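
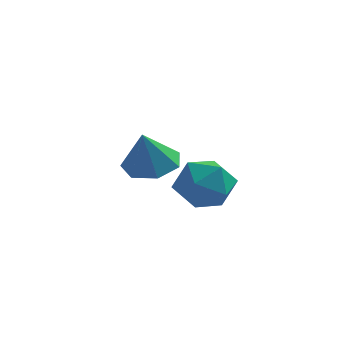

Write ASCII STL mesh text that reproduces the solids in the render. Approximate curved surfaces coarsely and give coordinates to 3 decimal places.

solid 
facet normal -0.506 0.535 0.676
outer loop
vertex 0.273 1.37 1.957
vertex 0.59 0.634 2.777
vertex 1.243 1.547 2.543
endloop
endfacet
facet normal -0.265 0.953 0.150
outer loop
vertex 0.273 1.37 1.957
vertex 1.243 1.547 2.543
vertex 1.218 1.719 1.41
endloop
endfacet
facet normal -0.531 0.708 -0.465
outer loop
vertex 0.273 1.37 1.957
vertex 1.218 1.719 1.41
vertex 0.55 0.912 0.944
endloop
endfacet
facet normal -0.937 0.140 -0.319
outer loop
vertex 0.273 1.37 1.957
vertex 0.55 0.912 0.944
vertex 0.162 0.242 1.789
endloop
endfacet
facet normal -0.922 0.033 0.386
outer loop
vertex 0.273 1.37 1.957
vertex 0.162 0.242 1.789
vertex 0.59 0.634 2.777
endloop
endfacet
facet normal 0.446 0.886 0.125
outer loop
vertex 1.218 1.719 1.41
vertex 1.243 1.547 2.543
vertex 2.118 1.198 1.891
endloop
endfacet
facet normal 0.055 0.211 0.976
outer loop
vertex 1.243 1.547 2.543
vertex 0.59 0.634 2.777
vertex 1.73 0.528 2.736
endloop
endfacet
facet normal -0.618 -0.601 0.506
outer loop
vertex 0.59 0.634 2.777
vertex 0.162 0.242 1.789
vertex 1.062 -0.279 2.27
endloop
endfacet
facet normal -0.644 -0.428 -0.635
outer loop
vertex 0.162 0.242 1.789
vertex 0.55 0.912 0.944
vertex 1.037 -0.107 1.137
endloop
endfacet
facet normal 0.014 0.491 -0.871
outer loop
vertex 0.55 0.912 0.944
vertex 1.218 1.719 1.41
vertex 1.69 0.806 0.903
endloop
endfacet
facet normal 0.937 -0.140 0.319
outer loop
vertex 2.007 0.07 1.723
vertex 2.118 1.198 1.891
vertex 1.73 0.528 2.736
endloop
endfacet
facet normal 0.531 -0.708 0.465
outer loop
vertex 2.007 0.07 1.723
vertex 1.73 0.528 2.736
vertex 1.062 -0.279 2.27
endloop
endfacet
facet normal 0.265 -0.953 -0.150
outer loop
vertex 2.007 0.07 1.723
vertex 1.062 -0.279 2.27
vertex 1.037 -0.107 1.137
endloop
endfacet
facet normal 0.506 -0.535 -0.676
outer loop
vertex 2.007 0.07 1.723
vertex 1.037 -0.107 1.137
vertex 1.69 0.806 0.903
endloop
endfacet
facet normal 0.922 -0.033 -0.386
outer loop
vertex 2.007 0.07 1.723
vertex 1.69 0.806 0.903
vertex 2.118 1.198 1.891
endloop
endfacet
facet normal 0.644 0.428 0.635
outer loop
vertex 1.73 0.528 2.736
vertex 2.118 1.198 1.891
vertex 1.243 1.547 2.543
endloop
endfacet
facet normal -0.014 -0.491 0.871
outer loop
vertex 1.062 -0.279 2.27
vertex 1.73 0.528 2.736
vertex 0.59 0.634 2.777
endloop
endfacet
facet normal -0.446 -0.886 -0.125
outer loop
vertex 1.037 -0.107 1.137
vertex 1.062 -0.279 2.27
vertex 0.162 0.242 1.789
endloop
endfacet
facet normal -0.055 -0.211 -0.976
outer loop
vertex 1.69 0.806 0.903
vertex 1.037 -0.107 1.137
vertex 0.55 0.912 0.944
endloop
endfacet
facet normal 0.618 0.601 -0.506
outer loop
vertex 2.118 1.198 1.891
vertex 1.69 0.806 0.903
vertex 1.218 1.719 1.41
endloop
endfacet
facet normal 0.087 0.362 -0.928
outer loop
vertex -0.818 4.915 1.326
vertex -1.657 4.296 1.006
vertex -1.674 5.312 1.401
endloop
endfacet
facet normal 0.318 0.538 0.781
outer loop
vertex -0.818 4.915 1.326
vertex -1.674 5.312 1.401
vertex -1.803 3.684 2.574
endloop
endfacet
facet normal 0.087 0.362 -0.928
outer loop
vertex -1.674 5.312 1.401
vertex -1.657 4.296 1.006
vertex -2.516 4.944 1.178
endloop
endfacet
facet normal -0.430 0.550 0.716
outer loop
vertex -1.674 5.312 1.401
vertex -2.516 4.944 1.178
vertex -1.803 3.684 2.574
endloop
endfacet
facet normal 0.087 0.362 -0.928
outer loop
vertex -2.516 4.944 1.178
vertex -1.657 4.296 1.006
vertex -2.711 4.088 0.826
endloop
endfacet
facet normal -0.886 0.011 0.463
outer loop
vertex -2.516 4.944 1.178
vertex -2.711 4.088 0.826
vertex -1.803 3.684 2.574
endloop
endfacet
facet normal 0.087 0.363 -0.928
outer loop
vertex -2.711 4.088 0.826
vertex -1.657 4.296 1.006
vertex -2.112 3.389 0.609
endloop
endfacet
facet normal -0.708 -0.673 0.212
outer loop
vertex -2.711 4.088 0.826
vertex -2.112 3.389 0.609
vertex -1.803 3.684 2.574
endloop
endfacet
facet normal 0.087 0.363 -0.928
outer loop
vertex -2.112 3.389 0.609
vertex -1.657 4.296 1.006
vertex -1.17 3.373 0.691
endloop
endfacet
facet normal -0.030 -0.988 0.153
outer loop
vertex -2.112 3.389 0.609
vertex -1.17 3.373 0.691
vertex -1.803 3.684 2.574
endloop
endfacet
facet normal 0.087 0.362 -0.928
outer loop
vertex -1.17 3.373 0.691
vertex -1.657 4.296 1.006
vertex -0.594 4.052 1.01
endloop
endfacet
facet normal 0.638 -0.696 0.329
outer loop
vertex -1.17 3.373 0.691
vertex -0.594 4.052 1.01
vertex -1.803 3.684 2.574
endloop
endfacet
facet normal 0.087 0.362 -0.928
outer loop
vertex -0.594 4.052 1.01
vertex -1.657 4.296 1.006
vertex -0.818 4.915 1.326
endloop
endfacet
facet normal 0.793 -0.017 0.609
outer loop
vertex -0.594 4.052 1.01
vertex -0.818 4.915 1.326
vertex -1.803 3.684 2.574
endloop
endfacet

endsolid


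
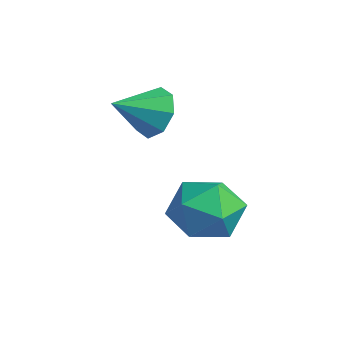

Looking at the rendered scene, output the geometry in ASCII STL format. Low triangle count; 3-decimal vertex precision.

solid 
facet normal -0.137 0.989 0.063
outer loop
vertex -0.94 3.787 -0.722
vertex -1.145 3.697 0.252
vertex -0.204 3.846 -0.049
endloop
endfacet
facet normal 0.340 0.829 -0.445
outer loop
vertex -0.94 3.787 -0.722
vertex -0.204 3.846 -0.049
vertex -0.066 3.335 -0.896
endloop
endfacet
facet normal 0.023 0.398 -0.917
outer loop
vertex -0.94 3.787 -0.722
vertex -0.066 3.335 -0.896
vertex -0.922 2.87 -1.119
endloop
endfacet
facet normal -0.649 0.291 -0.703
outer loop
vertex -0.94 3.787 -0.722
vertex -0.922 2.87 -1.119
vertex -1.589 3.094 -0.41
endloop
endfacet
facet normal -0.748 0.657 -0.097
outer loop
vertex -0.94 3.787 -0.722
vertex -1.589 3.094 -0.41
vertex -1.145 3.697 0.252
endloop
endfacet
facet normal 0.874 0.467 -0.139
outer loop
vertex -0.066 3.335 -0.896
vertex -0.204 3.846 -0.049
vertex 0.269 2.966 -0.03
endloop
endfacet
facet normal 0.103 0.725 0.681
outer loop
vertex -0.204 3.846 -0.049
vertex -1.145 3.697 0.252
vertex -0.398 3.19 0.679
endloop
endfacet
facet normal -0.886 0.188 0.423
outer loop
vertex -1.145 3.697 0.252
vertex -1.589 3.094 -0.41
vertex -1.254 2.725 0.456
endloop
endfacet
facet normal -0.727 -0.403 -0.556
outer loop
vertex -1.589 3.094 -0.41
vertex -0.922 2.87 -1.119
vertex -1.116 2.214 -0.391
endloop
endfacet
facet normal 0.361 -0.230 -0.904
outer loop
vertex -0.922 2.87 -1.119
vertex -0.066 3.335 -0.896
vertex -0.175 2.363 -0.692
endloop
endfacet
facet normal 0.649 -0.291 0.703
outer loop
vertex -0.38 2.273 0.282
vertex 0.269 2.966 -0.03
vertex -0.398 3.19 0.679
endloop
endfacet
facet normal -0.023 -0.398 0.917
outer loop
vertex -0.38 2.273 0.282
vertex -0.398 3.19 0.679
vertex -1.254 2.725 0.456
endloop
endfacet
facet normal -0.340 -0.829 0.445
outer loop
vertex -0.38 2.273 0.282
vertex -1.254 2.725 0.456
vertex -1.116 2.214 -0.391
endloop
endfacet
facet normal 0.137 -0.989 -0.063
outer loop
vertex -0.38 2.273 0.282
vertex -1.116 2.214 -0.391
vertex -0.175 2.363 -0.692
endloop
endfacet
facet normal 0.748 -0.657 0.097
outer loop
vertex -0.38 2.273 0.282
vertex -0.175 2.363 -0.692
vertex 0.269 2.966 -0.03
endloop
endfacet
facet normal 0.727 0.403 0.556
outer loop
vertex -0.398 3.19 0.679
vertex 0.269 2.966 -0.03
vertex -0.204 3.846 -0.049
endloop
endfacet
facet normal -0.361 0.230 0.904
outer loop
vertex -1.254 2.725 0.456
vertex -0.398 3.19 0.679
vertex -1.145 3.697 0.252
endloop
endfacet
facet normal -0.874 -0.467 0.139
outer loop
vertex -1.116 2.214 -0.391
vertex -1.254 2.725 0.456
vertex -1.589 3.094 -0.41
endloop
endfacet
facet normal -0.103 -0.725 -0.681
outer loop
vertex -0.175 2.363 -0.692
vertex -1.116 2.214 -0.391
vertex -0.922 2.87 -1.119
endloop
endfacet
facet normal 0.886 -0.188 -0.423
outer loop
vertex 0.269 2.966 -0.03
vertex -0.175 2.363 -0.692
vertex -0.066 3.335 -0.896
endloop
endfacet
facet normal -0.029 0.895 -0.446
outer loop
vertex -2.376 2.386 1.434
vertex -2.678 2.699 2.081
vertex -1.956 2.586 1.808
endloop
endfacet
facet normal 0.629 -0.703 -0.331
outer loop
vertex -2.376 2.386 1.434
vertex -1.956 2.586 1.808
vertex -2.642 1.581 2.639
endloop
endfacet
facet normal -0.029 0.894 -0.447
outer loop
vertex -1.956 2.586 1.808
vertex -2.678 2.699 2.081
vertex -1.959 2.853 2.342
endloop
endfacet
facet normal 0.880 -0.422 0.216
outer loop
vertex -1.956 2.586 1.808
vertex -1.959 2.853 2.342
vertex -2.642 1.581 2.639
endloop
endfacet
facet normal -0.030 0.894 -0.446
outer loop
vertex -1.959 2.853 2.342
vertex -2.678 2.699 2.081
vertex -2.383 3.029 2.723
endloop
endfacet
facet normal 0.624 -0.156 0.766
outer loop
vertex -1.959 2.853 2.342
vertex -2.383 3.029 2.723
vertex -2.642 1.581 2.639
endloop
endfacet
facet normal -0.029 0.894 -0.446
outer loop
vertex -2.383 3.029 2.723
vertex -2.678 2.699 2.081
vertex -2.98 3.012 2.728
endloop
endfacet
facet normal 0.010 -0.060 0.998
outer loop
vertex -2.383 3.029 2.723
vertex -2.98 3.012 2.728
vertex -2.642 1.581 2.639
endloop
endfacet
facet normal -0.029 0.895 -0.446
outer loop
vertex -2.98 3.012 2.728
vertex -2.678 2.699 2.081
vertex -3.4 2.812 2.354
endloop
endfacet
facet normal -0.601 -0.190 0.776
outer loop
vertex -2.98 3.012 2.728
vertex -3.4 2.812 2.354
vertex -2.642 1.581 2.639
endloop
endfacet
facet normal -0.029 0.894 -0.447
outer loop
vertex -3.4 2.812 2.354
vertex -2.678 2.699 2.081
vertex -3.397 2.545 1.82
endloop
endfacet
facet normal -0.851 -0.471 0.231
outer loop
vertex -3.4 2.812 2.354
vertex -3.397 2.545 1.82
vertex -2.642 1.581 2.639
endloop
endfacet
facet normal -0.030 0.894 -0.446
outer loop
vertex -3.397 2.545 1.82
vertex -2.678 2.699 2.081
vertex -2.973 2.369 1.439
endloop
endfacet
facet normal -0.594 -0.738 -0.321
outer loop
vertex -3.397 2.545 1.82
vertex -2.973 2.369 1.439
vertex -2.642 1.581 2.639
endloop
endfacet
facet normal -0.029 0.894 -0.446
outer loop
vertex -2.973 2.369 1.439
vertex -2.678 2.699 2.081
vertex -2.376 2.386 1.434
endloop
endfacet
facet normal 0.019 -0.833 -0.552
outer loop
vertex -2.973 2.369 1.439
vertex -2.376 2.386 1.434
vertex -2.642 1.581 2.639
endloop
endfacet

endsolid


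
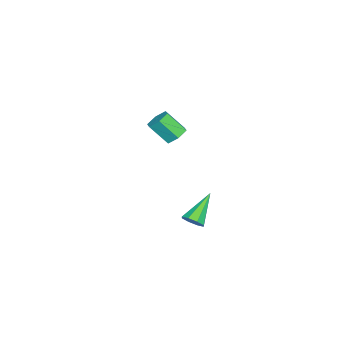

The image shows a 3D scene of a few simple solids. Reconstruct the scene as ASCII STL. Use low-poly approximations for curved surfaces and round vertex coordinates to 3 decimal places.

solid 
facet normal 0.740 -0.215 -0.638
outer loop
vertex 4.08 2.889 -3.119
vertex 3.71 2.556 -3.436
vertex 3.87 3.124 -3.442
endloop
endfacet
facet normal 0.251 0.853 0.458
outer loop
vertex 4.08 2.889 -3.119
vertex 3.87 3.124 -3.442
vertex 2.37 2.944 -2.284
endloop
endfacet
facet normal 0.740 -0.215 -0.637
outer loop
vertex 3.87 3.124 -3.442
vertex 3.71 2.556 -3.436
vertex 3.566 3.026 -3.762
endloop
endfacet
facet normal -0.200 0.974 -0.108
outer loop
vertex 3.87 3.124 -3.442
vertex 3.566 3.026 -3.762
vertex 2.37 2.944 -2.284
endloop
endfacet
facet normal 0.742 -0.214 -0.636
outer loop
vertex 3.566 3.026 -3.762
vertex 3.71 2.556 -3.436
vertex 3.348 2.653 -3.891
endloop
endfacet
facet normal -0.659 0.559 -0.503
outer loop
vertex 3.566 3.026 -3.762
vertex 3.348 2.653 -3.891
vertex 2.37 2.944 -2.284
endloop
endfacet
facet normal 0.741 -0.216 -0.636
outer loop
vertex 3.348 2.653 -3.891
vertex 3.71 2.556 -3.436
vertex 3.341 2.223 -3.753
endloop
endfacet
facet normal -0.857 -0.145 -0.495
outer loop
vertex 3.348 2.653 -3.891
vertex 3.341 2.223 -3.753
vertex 2.37 2.944 -2.284
endloop
endfacet
facet normal 0.740 -0.214 -0.637
outer loop
vertex 3.341 2.223 -3.753
vertex 3.71 2.556 -3.436
vertex 3.551 1.988 -3.43
endloop
endfacet
facet normal -0.678 -0.730 -0.090
outer loop
vertex 3.341 2.223 -3.753
vertex 3.551 1.988 -3.43
vertex 2.37 2.944 -2.284
endloop
endfacet
facet normal 0.741 -0.214 -0.636
outer loop
vertex 3.551 1.988 -3.43
vertex 3.71 2.556 -3.436
vertex 3.854 2.086 -3.11
endloop
endfacet
facet normal -0.227 -0.850 0.475
outer loop
vertex 3.551 1.988 -3.43
vertex 3.854 2.086 -3.11
vertex 2.37 2.944 -2.284
endloop
endfacet
facet normal 0.741 -0.215 -0.637
outer loop
vertex 3.854 2.086 -3.11
vertex 3.71 2.556 -3.436
vertex 4.073 2.459 -2.981
endloop
endfacet
facet normal 0.231 -0.437 0.869
outer loop
vertex 3.854 2.086 -3.11
vertex 4.073 2.459 -2.981
vertex 2.37 2.944 -2.284
endloop
endfacet
facet normal 0.740 -0.216 -0.637
outer loop
vertex 4.073 2.459 -2.981
vertex 3.71 2.556 -3.436
vertex 4.08 2.889 -3.119
endloop
endfacet
facet normal 0.430 0.270 0.862
outer loop
vertex 4.073 2.459 -2.981
vertex 4.08 2.889 -3.119
vertex 2.37 2.944 -2.284
endloop
endfacet
facet normal -0.061 0.671 -0.739
outer loop
vertex -2.573 -0.805 -2.657
vertex -3.184 -0.594 -2.415
vertex -2.602 -0.296 -2.192
endloop
endfacet
facet normal 0.997 0.072 -0.017
outer loop
vertex -2.573 -0.805 -2.657
vertex -2.602 -0.296 -2.192
vertex -2.486 -1.757 -1.608
endloop
endfacet
facet normal 0.997 0.072 -0.017
outer loop
vertex -2.486 -1.757 -1.608
vertex -2.602 -0.296 -2.192
vertex -2.515 -1.248 -1.143
endloop
endfacet
facet normal 0.062 -0.671 0.739
outer loop
vertex -2.486 -1.757 -1.608
vertex -2.515 -1.248 -1.143
vertex -3.096 -1.546 -1.365
endloop
endfacet
facet normal -0.060 0.671 -0.739
outer loop
vertex -2.602 -0.296 -2.192
vertex -3.184 -0.594 -2.415
vertex -3.213 -0.084 -1.95
endloop
endfacet
facet normal 0.462 0.675 0.575
outer loop
vertex -2.602 -0.296 -2.192
vertex -3.213 -0.084 -1.95
vertex -2.515 -1.248 -1.143
endloop
endfacet
facet normal 0.461 0.675 0.575
outer loop
vertex -2.515 -1.248 -1.143
vertex -3.213 -0.084 -1.95
vertex -3.126 -1.037 -0.901
endloop
endfacet
facet normal 0.061 -0.670 0.739
outer loop
vertex -2.515 -1.248 -1.143
vertex -3.126 -1.037 -0.901
vertex -3.096 -1.546 -1.365
endloop
endfacet
facet normal -0.063 0.670 -0.739
outer loop
vertex -3.213 -0.084 -1.95
vertex -3.184 -0.594 -2.415
vertex -3.794 -0.383 -2.172
endloop
endfacet
facet normal -0.536 0.602 0.592
outer loop
vertex -3.213 -0.084 -1.95
vertex -3.794 -0.383 -2.172
vertex -3.126 -1.037 -0.901
endloop
endfacet
facet normal -0.535 0.603 0.592
outer loop
vertex -3.126 -1.037 -0.901
vertex -3.794 -0.383 -2.172
vertex -3.707 -1.335 -1.123
endloop
endfacet
facet normal 0.061 -0.670 0.739
outer loop
vertex -3.126 -1.037 -0.901
vertex -3.707 -1.335 -1.123
vertex -3.096 -1.546 -1.365
endloop
endfacet
facet normal -0.062 0.671 -0.739
outer loop
vertex -3.794 -0.383 -2.172
vertex -3.184 -0.594 -2.415
vertex -3.765 -0.892 -2.637
endloop
endfacet
facet normal -0.997 -0.072 0.017
outer loop
vertex -3.794 -0.383 -2.172
vertex -3.765 -0.892 -2.637
vertex -3.707 -1.335 -1.123
endloop
endfacet
facet normal -0.997 -0.072 0.017
outer loop
vertex -3.707 -1.335 -1.123
vertex -3.765 -0.892 -2.637
vertex -3.678 -1.844 -1.588
endloop
endfacet
facet normal 0.061 -0.671 0.739
outer loop
vertex -3.707 -1.335 -1.123
vertex -3.678 -1.844 -1.588
vertex -3.096 -1.546 -1.365
endloop
endfacet
facet normal -0.061 0.670 -0.739
outer loop
vertex -3.765 -0.892 -2.637
vertex -3.184 -0.594 -2.415
vertex -3.154 -1.103 -2.879
endloop
endfacet
facet normal -0.461 -0.676 -0.575
outer loop
vertex -3.765 -0.892 -2.637
vertex -3.154 -1.103 -2.879
vertex -3.678 -1.844 -1.588
endloop
endfacet
facet normal -0.462 -0.675 -0.575
outer loop
vertex -3.678 -1.844 -1.588
vertex -3.154 -1.103 -2.879
vertex -3.067 -2.056 -1.83
endloop
endfacet
facet normal 0.060 -0.671 0.739
outer loop
vertex -3.678 -1.844 -1.588
vertex -3.067 -2.056 -1.83
vertex -3.096 -1.546 -1.365
endloop
endfacet
facet normal -0.061 0.670 -0.739
outer loop
vertex -3.154 -1.103 -2.879
vertex -3.184 -0.594 -2.415
vertex -2.573 -0.805 -2.657
endloop
endfacet
facet normal 0.535 -0.603 -0.592
outer loop
vertex -3.154 -1.103 -2.879
vertex -2.573 -0.805 -2.657
vertex -3.067 -2.056 -1.83
endloop
endfacet
facet normal 0.536 -0.603 -0.591
outer loop
vertex -3.067 -2.056 -1.83
vertex -2.573 -0.805 -2.657
vertex -2.486 -1.757 -1.608
endloop
endfacet
facet normal 0.063 -0.670 0.739
outer loop
vertex -3.067 -2.056 -1.83
vertex -2.486 -1.757 -1.608
vertex -3.096 -1.546 -1.365
endloop
endfacet

endsolid


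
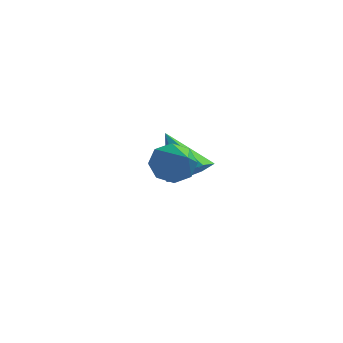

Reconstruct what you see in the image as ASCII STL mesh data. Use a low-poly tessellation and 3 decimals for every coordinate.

solid 
facet normal -0.407 0.755 -0.515
outer loop
vertex 2.972 -0.416 0.335
vertex 2.45 -0.38 0.8
vertex 3.08 -0.082 0.739
endloop
endfacet
facet normal 0.978 -0.083 -0.193
outer loop
vertex 2.972 -0.416 0.335
vertex 3.08 -0.082 0.739
vertex 3.13 -1.64 1.66
endloop
endfacet
facet normal -0.407 0.754 -0.516
outer loop
vertex 3.08 -0.082 0.739
vertex 2.45 -0.38 0.8
vertex 2.819 0.078 1.179
endloop
endfacet
facet normal 0.868 0.273 0.415
outer loop
vertex 3.08 -0.082 0.739
vertex 2.819 0.078 1.179
vertex 3.13 -1.64 1.66
endloop
endfacet
facet normal -0.408 0.754 -0.515
outer loop
vertex 2.819 0.078 1.179
vertex 2.45 -0.38 0.8
vertex 2.342 -0.031 1.397
endloop
endfacet
facet normal 0.336 0.310 0.890
outer loop
vertex 2.819 0.078 1.179
vertex 2.342 -0.031 1.397
vertex 3.13 -1.64 1.66
endloop
endfacet
facet normal -0.407 0.755 -0.515
outer loop
vertex 2.342 -0.031 1.397
vertex 2.45 -0.38 0.8
vertex 1.928 -0.344 1.265
endloop
endfacet
facet normal -0.307 0.005 0.952
outer loop
vertex 2.342 -0.031 1.397
vertex 1.928 -0.344 1.265
vertex 3.13 -1.64 1.66
endloop
endfacet
facet normal -0.408 0.754 -0.516
outer loop
vertex 1.928 -0.344 1.265
vertex 2.45 -0.38 0.8
vertex 1.82 -0.679 0.861
endloop
endfacet
facet normal -0.684 -0.462 0.565
outer loop
vertex 1.928 -0.344 1.265
vertex 1.82 -0.679 0.861
vertex 3.13 -1.64 1.66
endloop
endfacet
facet normal -0.408 0.754 -0.516
outer loop
vertex 1.82 -0.679 0.861
vertex 2.45 -0.38 0.8
vertex 2.081 -0.839 0.421
endloop
endfacet
facet normal -0.574 -0.818 -0.043
outer loop
vertex 1.82 -0.679 0.861
vertex 2.081 -0.839 0.421
vertex 3.13 -1.64 1.66
endloop
endfacet
facet normal -0.408 0.754 -0.516
outer loop
vertex 2.081 -0.839 0.421
vertex 2.45 -0.38 0.8
vertex 2.558 -0.73 0.203
endloop
endfacet
facet normal -0.041 -0.855 -0.518
outer loop
vertex 2.081 -0.839 0.421
vertex 2.558 -0.73 0.203
vertex 3.13 -1.64 1.66
endloop
endfacet
facet normal -0.407 0.754 -0.516
outer loop
vertex 2.558 -0.73 0.203
vertex 2.45 -0.38 0.8
vertex 2.972 -0.416 0.335
endloop
endfacet
facet normal 0.602 -0.550 -0.580
outer loop
vertex 2.558 -0.73 0.203
vertex 2.972 -0.416 0.335
vertex 3.13 -1.64 1.66
endloop
endfacet
facet normal 0.540 -0.414 -0.732
outer loop
vertex 3.026 2.718 -0.627
vertex 2.384 2.372 -0.905
vertex 2.585 3.081 -1.158
endloop
endfacet
facet normal 0.376 0.880 0.289
outer loop
vertex 3.026 2.718 -0.627
vertex 2.585 3.081 -1.158
vertex 1.476 3.068 0.325
endloop
endfacet
facet normal 0.541 -0.415 -0.732
outer loop
vertex 2.585 3.081 -1.158
vertex 2.384 2.372 -0.905
vertex 1.944 2.735 -1.436
endloop
endfacet
facet normal -0.366 0.892 -0.266
outer loop
vertex 2.585 3.081 -1.158
vertex 1.944 2.735 -1.436
vertex 1.476 3.068 0.325
endloop
endfacet
facet normal 0.541 -0.415 -0.732
outer loop
vertex 1.944 2.735 -1.436
vertex 2.384 2.372 -0.905
vertex 1.743 2.025 -1.182
endloop
endfacet
facet normal -0.945 0.166 -0.283
outer loop
vertex 1.944 2.735 -1.436
vertex 1.743 2.025 -1.182
vertex 1.476 3.068 0.325
endloop
endfacet
facet normal 0.541 -0.415 -0.732
outer loop
vertex 1.743 2.025 -1.182
vertex 2.384 2.372 -0.905
vertex 2.183 1.662 -0.651
endloop
endfacet
facet normal -0.780 -0.570 0.257
outer loop
vertex 1.743 2.025 -1.182
vertex 2.183 1.662 -0.651
vertex 1.476 3.068 0.325
endloop
endfacet
facet normal 0.541 -0.415 -0.732
outer loop
vertex 2.183 1.662 -0.651
vertex 2.384 2.372 -0.905
vertex 2.825 2.008 -0.373
endloop
endfacet
facet normal -0.038 -0.583 0.812
outer loop
vertex 2.183 1.662 -0.651
vertex 2.825 2.008 -0.373
vertex 1.476 3.068 0.325
endloop
endfacet
facet normal 0.541 -0.415 -0.732
outer loop
vertex 2.825 2.008 -0.373
vertex 2.384 2.372 -0.905
vertex 3.026 2.718 -0.627
endloop
endfacet
facet normal 0.541 0.143 0.829
outer loop
vertex 2.825 2.008 -0.373
vertex 3.026 2.718 -0.627
vertex 1.476 3.068 0.325
endloop
endfacet

endsolid


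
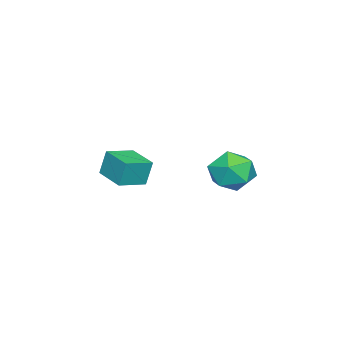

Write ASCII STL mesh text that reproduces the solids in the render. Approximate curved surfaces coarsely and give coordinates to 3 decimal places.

solid 
facet normal -0.529 -0.842 0.100
outer loop
vertex 2.184 -3.774 -1.46
vertex 0.977 -3.052 -1.767
vertex 2.357 -4.036 -2.753
endloop
endfacet
facet normal 0.839 -0.501 0.214
outer loop
vertex 3.203 -2.688 -2.913
vertex 2.184 -3.774 -1.46
vertex 2.357 -4.036 -2.753
endloop
endfacet
facet normal -0.529 -0.843 0.100
outer loop
vertex 2.357 -4.036 -2.753
vertex 0.977 -3.052 -1.767
vertex 1.149 -3.314 -3.06
endloop
endfacet
facet normal 0.129 -0.197 -0.972
outer loop
vertex 1.149 -3.314 -3.06
vertex 3.203 -2.688 -2.913
vertex 2.357 -4.036 -2.753
endloop
endfacet
facet normal -0.130 0.197 0.972
outer loop
vertex 2.184 -3.774 -1.46
vertex 1.823 -1.704 -1.927
vertex 0.977 -3.052 -1.767
endloop
endfacet
facet normal 0.838 -0.502 0.213
outer loop
vertex 3.031 -2.426 -1.62
vertex 2.184 -3.774 -1.46
vertex 3.203 -2.688 -2.913
endloop
endfacet
facet normal -0.129 0.197 0.972
outer loop
vertex 3.031 -2.426 -1.62
vertex 1.823 -1.704 -1.927
vertex 2.184 -3.774 -1.46
endloop
endfacet
facet normal -0.839 0.501 -0.213
outer loop
vertex 0.977 -3.052 -1.767
vertex 1.823 -1.704 -1.927
vertex 1.149 -3.314 -3.06
endloop
endfacet
facet normal 0.130 -0.197 -0.972
outer loop
vertex 1.996 -1.966 -3.22
vertex 3.203 -2.688 -2.913
vertex 1.149 -3.314 -3.06
endloop
endfacet
facet normal -0.838 0.501 -0.214
outer loop
vertex 1.149 -3.314 -3.06
vertex 1.823 -1.704 -1.927
vertex 1.996 -1.966 -3.22
endloop
endfacet
facet normal 0.529 0.842 -0.100
outer loop
vertex 1.996 -1.966 -3.22
vertex 3.031 -2.426 -1.62
vertex 3.203 -2.688 -2.913
endloop
endfacet
facet normal 0.529 0.843 -0.100
outer loop
vertex 1.823 -1.704 -1.927
vertex 3.031 -2.426 -1.62
vertex 1.996 -1.966 -3.22
endloop
endfacet
facet normal -0.633 -0.378 0.675
outer loop
vertex 1.421 2.42 -0.964
vertex 1.819 1.337 -1.197
vertex 2.33 1.983 -0.356
endloop
endfacet
facet normal -0.436 0.283 0.855
outer loop
vertex 1.421 2.42 -0.964
vertex 2.33 1.983 -0.356
vertex 2.348 3.104 -0.718
endloop
endfacet
facet normal -0.616 0.720 0.320
outer loop
vertex 1.421 2.42 -0.964
vertex 2.348 3.104 -0.718
vertex 1.848 3.15 -1.784
endloop
endfacet
facet normal -0.925 0.328 -0.189
outer loop
vertex 1.421 2.42 -0.964
vertex 1.848 3.15 -1.784
vertex 1.521 2.058 -2.08
endloop
endfacet
facet normal -0.936 -0.350 0.030
outer loop
vertex 1.421 2.42 -0.964
vertex 1.521 2.058 -2.08
vertex 1.819 1.337 -1.197
endloop
endfacet
facet normal 0.276 0.291 0.916
outer loop
vertex 2.348 3.104 -0.718
vertex 2.33 1.983 -0.356
vertex 3.319 2.442 -0.8
endloop
endfacet
facet normal -0.045 -0.779 0.626
outer loop
vertex 2.33 1.983 -0.356
vertex 1.819 1.337 -1.197
vertex 2.992 1.35 -1.096
endloop
endfacet
facet normal -0.536 -0.734 -0.418
outer loop
vertex 1.819 1.337 -1.197
vertex 1.521 2.058 -2.08
vertex 2.492 1.396 -2.162
endloop
endfacet
facet normal -0.517 0.365 -0.774
outer loop
vertex 1.521 2.058 -2.08
vertex 1.848 3.15 -1.784
vertex 2.51 2.517 -2.524
endloop
endfacet
facet normal -0.015 0.999 0.050
outer loop
vertex 1.848 3.15 -1.784
vertex 2.348 3.104 -0.718
vertex 3.021 3.163 -1.683
endloop
endfacet
facet normal 0.925 -0.328 0.189
outer loop
vertex 3.419 2.08 -1.916
vertex 3.319 2.442 -0.8
vertex 2.992 1.35 -1.096
endloop
endfacet
facet normal 0.616 -0.720 -0.320
outer loop
vertex 3.419 2.08 -1.916
vertex 2.992 1.35 -1.096
vertex 2.492 1.396 -2.162
endloop
endfacet
facet normal 0.436 -0.283 -0.855
outer loop
vertex 3.419 2.08 -1.916
vertex 2.492 1.396 -2.162
vertex 2.51 2.517 -2.524
endloop
endfacet
facet normal 0.633 0.378 -0.675
outer loop
vertex 3.419 2.08 -1.916
vertex 2.51 2.517 -2.524
vertex 3.021 3.163 -1.683
endloop
endfacet
facet normal 0.936 0.350 -0.030
outer loop
vertex 3.419 2.08 -1.916
vertex 3.021 3.163 -1.683
vertex 3.319 2.442 -0.8
endloop
endfacet
facet normal 0.517 -0.365 0.774
outer loop
vertex 2.992 1.35 -1.096
vertex 3.319 2.442 -0.8
vertex 2.33 1.983 -0.356
endloop
endfacet
facet normal 0.015 -0.999 -0.050
outer loop
vertex 2.492 1.396 -2.162
vertex 2.992 1.35 -1.096
vertex 1.819 1.337 -1.197
endloop
endfacet
facet normal -0.276 -0.291 -0.916
outer loop
vertex 2.51 2.517 -2.524
vertex 2.492 1.396 -2.162
vertex 1.521 2.058 -2.08
endloop
endfacet
facet normal 0.045 0.779 -0.626
outer loop
vertex 3.021 3.163 -1.683
vertex 2.51 2.517 -2.524
vertex 1.848 3.15 -1.784
endloop
endfacet
facet normal 0.536 0.734 0.418
outer loop
vertex 3.319 2.442 -0.8
vertex 3.021 3.163 -1.683
vertex 2.348 3.104 -0.718
endloop
endfacet

endsolid


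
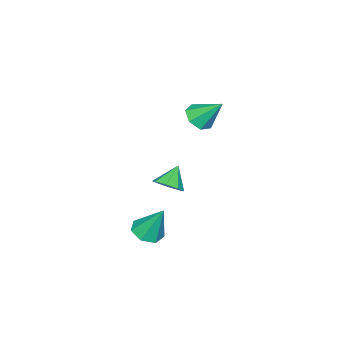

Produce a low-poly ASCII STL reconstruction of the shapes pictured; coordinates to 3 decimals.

solid 
facet normal 0.036 -0.449 -0.893
outer loop
vertex 4.58 -0.521 -3.994
vertex 3.659 -0.742 -3.92
vertex 4.052 0.036 -4.295
endloop
endfacet
facet normal 0.699 0.710 0.086
outer loop
vertex 4.58 -0.521 -3.994
vertex 4.052 0.036 -4.295
vertex 3.581 0.222 -2.0
endloop
endfacet
facet normal 0.036 -0.449 -0.893
outer loop
vertex 4.052 0.036 -4.295
vertex 3.659 -0.742 -3.92
vertex 3.229 0.007 -4.314
endloop
endfacet
facet normal -0.033 0.996 -0.087
outer loop
vertex 4.052 0.036 -4.295
vertex 3.229 0.007 -4.314
vertex 3.581 0.222 -2.0
endloop
endfacet
facet normal 0.036 -0.449 -0.893
outer loop
vertex 3.229 0.007 -4.314
vertex 3.659 -0.742 -3.92
vertex 2.729 -0.586 -4.036
endloop
endfacet
facet normal -0.751 0.658 0.053
outer loop
vertex 3.229 0.007 -4.314
vertex 2.729 -0.586 -4.036
vertex 3.581 0.222 -2.0
endloop
endfacet
facet normal 0.036 -0.449 -0.893
outer loop
vertex 2.729 -0.586 -4.036
vertex 3.659 -0.742 -3.92
vertex 2.929 -1.298 -3.67
endloop
endfacet
facet normal -0.914 -0.050 0.402
outer loop
vertex 2.729 -0.586 -4.036
vertex 2.929 -1.298 -3.67
vertex 3.581 0.222 -2.0
endloop
endfacet
facet normal 0.036 -0.448 -0.893
outer loop
vertex 2.929 -1.298 -3.67
vertex 3.659 -0.742 -3.92
vertex 3.679 -1.591 -3.493
endloop
endfacet
facet normal -0.397 -0.596 0.698
outer loop
vertex 2.929 -1.298 -3.67
vertex 3.679 -1.591 -3.493
vertex 3.581 0.222 -2.0
endloop
endfacet
facet normal 0.036 -0.448 -0.893
outer loop
vertex 3.679 -1.591 -3.493
vertex 3.659 -0.742 -3.92
vertex 4.414 -1.245 -3.637
endloop
endfacet
facet normal 0.407 -0.567 0.716
outer loop
vertex 3.679 -1.591 -3.493
vertex 4.414 -1.245 -3.637
vertex 3.581 0.222 -2.0
endloop
endfacet
facet normal 0.036 -0.449 -0.893
outer loop
vertex 4.414 -1.245 -3.637
vertex 3.659 -0.742 -3.92
vertex 4.58 -0.521 -3.994
endloop
endfacet
facet normal 0.896 0.013 0.444
outer loop
vertex 4.414 -1.245 -3.637
vertex 4.58 -0.521 -3.994
vertex 3.581 0.222 -2.0
endloop
endfacet
facet normal 0.680 0.011 -0.733
outer loop
vertex 1.676 -0.933 -1.594
vertex 1.056 -1.232 -2.174
vertex 1.335 -0.42 -1.903
endloop
endfacet
facet normal 0.125 0.572 0.811
outer loop
vertex 1.676 -0.933 -1.594
vertex 1.335 -0.42 -1.903
vertex 0.084 -1.248 -1.126
endloop
endfacet
facet normal 0.680 0.011 -0.733
outer loop
vertex 1.335 -0.42 -1.903
vertex 1.056 -1.232 -2.174
vertex 0.831 -0.383 -2.37
endloop
endfacet
facet normal -0.314 0.857 0.407
outer loop
vertex 1.335 -0.42 -1.903
vertex 0.831 -0.383 -2.37
vertex 0.084 -1.248 -1.126
endloop
endfacet
facet normal 0.680 0.011 -0.733
outer loop
vertex 0.831 -0.383 -2.37
vertex 1.056 -1.232 -2.174
vertex 0.458 -0.843 -2.723
endloop
endfacet
facet normal -0.770 0.638 -0.018
outer loop
vertex 0.831 -0.383 -2.37
vertex 0.458 -0.843 -2.723
vertex 0.084 -1.248 -1.126
endloop
endfacet
facet normal 0.680 0.011 -0.733
outer loop
vertex 0.458 -0.843 -2.723
vertex 1.056 -1.232 -2.174
vertex 0.436 -1.531 -2.754
endloop
endfacet
facet normal -0.975 0.041 -0.218
outer loop
vertex 0.458 -0.843 -2.723
vertex 0.436 -1.531 -2.754
vertex 0.084 -1.248 -1.126
endloop
endfacet
facet normal 0.680 0.011 -0.733
outer loop
vertex 0.436 -1.531 -2.754
vertex 1.056 -1.232 -2.174
vertex 0.777 -2.043 -2.445
endloop
endfacet
facet normal -0.809 -0.583 -0.074
outer loop
vertex 0.436 -1.531 -2.754
vertex 0.777 -2.043 -2.445
vertex 0.084 -1.248 -1.126
endloop
endfacet
facet normal 0.679 0.011 -0.734
outer loop
vertex 0.777 -2.043 -2.445
vertex 1.056 -1.232 -2.174
vertex 1.282 -2.081 -1.978
endloop
endfacet
facet normal -0.370 -0.869 0.329
outer loop
vertex 0.777 -2.043 -2.445
vertex 1.282 -2.081 -1.978
vertex 0.084 -1.248 -1.126
endloop
endfacet
facet normal 0.680 0.012 -0.733
outer loop
vertex 1.282 -2.081 -1.978
vertex 1.056 -1.232 -2.174
vertex 1.654 -1.621 -1.625
endloop
endfacet
facet normal 0.086 -0.649 0.756
outer loop
vertex 1.282 -2.081 -1.978
vertex 1.654 -1.621 -1.625
vertex 0.084 -1.248 -1.126
endloop
endfacet
facet normal 0.680 0.011 -0.733
outer loop
vertex 1.654 -1.621 -1.625
vertex 1.056 -1.232 -2.174
vertex 1.676 -0.933 -1.594
endloop
endfacet
facet normal 0.291 -0.052 0.955
outer loop
vertex 1.654 -1.621 -1.625
vertex 1.676 -0.933 -1.594
vertex 0.084 -1.248 -1.126
endloop
endfacet
facet normal 0.104 -0.687 -0.719
outer loop
vertex -2.769 -2.722 1.123
vertex -3.278 -2.163 0.515
vertex -2.32 -2.176 0.666
endloop
endfacet
facet normal 0.724 -0.019 0.689
outer loop
vertex -2.769 -2.722 1.123
vertex -2.32 -2.176 0.666
vertex -3.482 -0.817 1.925
endloop
endfacet
facet normal 0.104 -0.687 -0.719
outer loop
vertex -2.32 -2.176 0.666
vertex -3.278 -2.163 0.515
vertex -2.592 -1.62 0.096
endloop
endfacet
facet normal 0.817 0.556 0.153
outer loop
vertex -2.32 -2.176 0.666
vertex -2.592 -1.62 0.096
vertex -3.482 -0.817 1.925
endloop
endfacet
facet normal 0.104 -0.687 -0.719
outer loop
vertex -2.592 -1.62 0.096
vertex -3.278 -2.163 0.515
vertex -3.381 -1.473 -0.159
endloop
endfacet
facet normal 0.262 0.924 -0.278
outer loop
vertex -2.592 -1.62 0.096
vertex -3.381 -1.473 -0.159
vertex -3.482 -0.817 1.925
endloop
endfacet
facet normal 0.104 -0.687 -0.719
outer loop
vertex -3.381 -1.473 -0.159
vertex -3.278 -2.163 0.515
vertex -4.092 -1.846 0.094
endloop
endfacet
facet normal -0.522 0.806 -0.279
outer loop
vertex -3.381 -1.473 -0.159
vertex -4.092 -1.846 0.094
vertex -3.482 -0.817 1.925
endloop
endfacet
facet normal 0.105 -0.687 -0.719
outer loop
vertex -4.092 -1.846 0.094
vertex -3.278 -2.163 0.515
vertex -4.19 -2.458 0.664
endloop
endfacet
facet normal -0.945 0.292 0.151
outer loop
vertex -4.092 -1.846 0.094
vertex -4.19 -2.458 0.664
vertex -3.482 -0.817 1.925
endloop
endfacet
facet normal 0.105 -0.687 -0.719
outer loop
vertex -4.19 -2.458 0.664
vertex -3.278 -2.163 0.515
vertex -3.601 -2.847 1.122
endloop
endfacet
facet normal -0.688 -0.232 0.688
outer loop
vertex -4.19 -2.458 0.664
vertex -3.601 -2.847 1.122
vertex -3.482 -0.817 1.925
endloop
endfacet
facet normal 0.104 -0.687 -0.719
outer loop
vertex -3.601 -2.847 1.122
vertex -3.278 -2.163 0.515
vertex -2.769 -2.722 1.123
endloop
endfacet
facet normal 0.054 -0.370 0.927
outer loop
vertex -3.601 -2.847 1.122
vertex -2.769 -2.722 1.123
vertex -3.482 -0.817 1.925
endloop
endfacet

endsolid


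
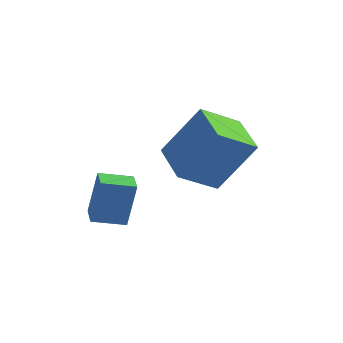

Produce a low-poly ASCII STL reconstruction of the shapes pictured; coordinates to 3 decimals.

solid 
facet normal -0.729 0.671 0.135
outer loop
vertex 1.067 2.073 0.213
vertex 1.894 3.152 -0.686
vertex 0.07 1.349 -1.574
endloop
endfacet
facet normal -0.508 -0.662 0.551
outer loop
vertex 1.266 0.248 -1.794
vertex 1.067 2.073 0.213
vertex 0.07 1.349 -1.574
endloop
endfacet
facet normal -0.729 0.671 0.134
outer loop
vertex 0.07 1.349 -1.574
vertex 1.894 3.152 -0.686
vertex 0.898 2.428 -2.472
endloop
endfacet
facet normal -0.459 -0.334 -0.824
outer loop
vertex 0.898 2.428 -2.472
vertex 1.266 0.248 -1.794
vertex 0.07 1.349 -1.574
endloop
endfacet
facet normal 0.459 0.334 0.823
outer loop
vertex 1.067 2.073 0.213
vertex 3.09 2.051 -0.906
vertex 1.894 3.152 -0.686
endloop
endfacet
facet normal -0.508 -0.662 0.551
outer loop
vertex 2.262 0.972 -0.008
vertex 1.067 2.073 0.213
vertex 1.266 0.248 -1.794
endloop
endfacet
facet normal 0.459 0.333 0.824
outer loop
vertex 2.262 0.972 -0.008
vertex 3.09 2.051 -0.906
vertex 1.067 2.073 0.213
endloop
endfacet
facet normal 0.508 0.662 -0.551
outer loop
vertex 1.894 3.152 -0.686
vertex 3.09 2.051 -0.906
vertex 0.898 2.428 -2.472
endloop
endfacet
facet normal -0.460 -0.334 -0.823
outer loop
vertex 2.093 1.327 -2.693
vertex 1.266 0.248 -1.794
vertex 0.898 2.428 -2.472
endloop
endfacet
facet normal 0.508 0.662 -0.551
outer loop
vertex 0.898 2.428 -2.472
vertex 3.09 2.051 -0.906
vertex 2.093 1.327 -2.693
endloop
endfacet
facet normal 0.729 -0.671 -0.135
outer loop
vertex 2.093 1.327 -2.693
vertex 2.262 0.972 -0.008
vertex 1.266 0.248 -1.794
endloop
endfacet
facet normal 0.729 -0.671 -0.135
outer loop
vertex 3.09 2.051 -0.906
vertex 2.262 0.972 -0.008
vertex 2.093 1.327 -2.693
endloop
endfacet
facet normal -0.797 -0.565 0.215
outer loop
vertex -0.337 -1.616 -1.516
vertex -0.868 -0.911 -1.632
vertex -0.492 -1.987 -3.065
endloop
endfacet
facet normal 0.597 -0.792 0.130
outer loop
vertex 0.408 -1.349 -3.308
vertex -0.337 -1.616 -1.516
vertex -0.492 -1.987 -3.065
endloop
endfacet
facet normal -0.796 -0.565 0.215
outer loop
vertex -0.492 -1.987 -3.065
vertex -0.868 -0.911 -1.632
vertex -1.023 -1.283 -3.181
endloop
endfacet
facet normal -0.097 -0.232 -0.968
outer loop
vertex -1.023 -1.283 -3.181
vertex 0.408 -1.349 -3.308
vertex -0.492 -1.987 -3.065
endloop
endfacet
facet normal 0.097 0.232 0.968
outer loop
vertex -0.337 -1.616 -1.516
vertex 0.032 -0.273 -1.875
vertex -0.868 -0.911 -1.632
endloop
endfacet
facet normal 0.597 -0.791 0.130
outer loop
vertex 0.563 -0.977 -1.759
vertex -0.337 -1.616 -1.516
vertex 0.408 -1.349 -3.308
endloop
endfacet
facet normal 0.096 0.232 0.968
outer loop
vertex 0.563 -0.977 -1.759
vertex 0.032 -0.273 -1.875
vertex -0.337 -1.616 -1.516
endloop
endfacet
facet normal -0.597 0.792 -0.130
outer loop
vertex -0.868 -0.911 -1.632
vertex 0.032 -0.273 -1.875
vertex -1.023 -1.283 -3.181
endloop
endfacet
facet normal -0.097 -0.232 -0.968
outer loop
vertex -0.123 -0.644 -3.424
vertex 0.408 -1.349 -3.308
vertex -1.023 -1.283 -3.181
endloop
endfacet
facet normal -0.597 0.792 -0.130
outer loop
vertex -1.023 -1.283 -3.181
vertex 0.032 -0.273 -1.875
vertex -0.123 -0.644 -3.424
endloop
endfacet
facet normal 0.797 0.565 -0.215
outer loop
vertex -0.123 -0.644 -3.424
vertex 0.563 -0.977 -1.759
vertex 0.408 -1.349 -3.308
endloop
endfacet
facet normal 0.796 0.565 -0.215
outer loop
vertex 0.032 -0.273 -1.875
vertex 0.563 -0.977 -1.759
vertex -0.123 -0.644 -3.424
endloop
endfacet

endsolid


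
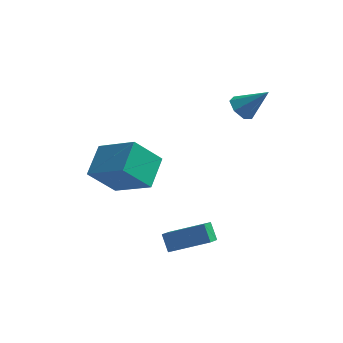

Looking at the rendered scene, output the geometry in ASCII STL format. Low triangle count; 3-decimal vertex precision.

solid 
facet normal -0.778 0.371 -0.506
outer loop
vertex -2.428 -1.282 -0.833
vertex -2.226 0.006 -0.2
vertex -1.461 -0.857 -2.008
endloop
endfacet
facet normal -0.140 -0.889 -0.436
outer loop
vertex 0.026 -1.566 -1.04
vertex -2.428 -1.282 -0.833
vertex -1.461 -0.857 -2.008
endloop
endfacet
facet normal -0.778 0.372 -0.507
outer loop
vertex -1.461 -0.857 -2.008
vertex -2.226 0.006 -0.2
vertex -1.258 0.431 -1.374
endloop
endfacet
facet normal 0.612 0.269 -0.743
outer loop
vertex -1.258 0.431 -1.374
vertex 0.026 -1.566 -1.04
vertex -1.461 -0.857 -2.008
endloop
endfacet
facet normal -0.612 -0.269 0.743
outer loop
vertex -2.428 -1.282 -0.833
vertex -0.739 -0.703 0.768
vertex -2.226 0.006 -0.2
endloop
endfacet
facet normal -0.140 -0.889 -0.437
outer loop
vertex -0.942 -1.991 0.134
vertex -2.428 -1.282 -0.833
vertex 0.026 -1.566 -1.04
endloop
endfacet
facet normal -0.612 -0.269 0.743
outer loop
vertex -0.942 -1.991 0.134
vertex -0.739 -0.703 0.768
vertex -2.428 -1.282 -0.833
endloop
endfacet
facet normal 0.139 0.889 0.437
outer loop
vertex -2.226 0.006 -0.2
vertex -0.739 -0.703 0.768
vertex -1.258 0.431 -1.374
endloop
endfacet
facet normal 0.612 0.269 -0.743
outer loop
vertex 0.228 -0.278 -0.407
vertex 0.026 -1.566 -1.04
vertex -1.258 0.431 -1.374
endloop
endfacet
facet normal 0.140 0.889 0.437
outer loop
vertex -1.258 0.431 -1.374
vertex -0.739 -0.703 0.768
vertex 0.228 -0.278 -0.407
endloop
endfacet
facet normal 0.778 -0.371 0.507
outer loop
vertex 0.228 -0.278 -0.407
vertex -0.942 -1.991 0.134
vertex 0.026 -1.566 -1.04
endloop
endfacet
facet normal 0.778 -0.372 0.506
outer loop
vertex -0.739 -0.703 0.768
vertex -0.942 -1.991 0.134
vertex 0.228 -0.278 -0.407
endloop
endfacet
facet normal -0.711 -0.041 -0.702
outer loop
vertex 3.254 2.287 0.304
vertex 2.818 2.471 0.735
vertex 3.177 2.835 0.35
endloop
endfacet
facet normal 0.904 0.160 -0.396
outer loop
vertex 3.254 2.287 0.304
vertex 3.177 2.835 0.35
vertex 3.842 2.529 1.745
endloop
endfacet
facet normal -0.711 -0.041 -0.702
outer loop
vertex 3.177 2.835 0.35
vertex 2.818 2.471 0.735
vertex 2.83 3.109 0.686
endloop
endfacet
facet normal 0.563 0.822 -0.088
outer loop
vertex 3.177 2.835 0.35
vertex 2.83 3.109 0.686
vertex 3.842 2.529 1.745
endloop
endfacet
facet normal -0.712 -0.040 -0.701
outer loop
vertex 2.83 3.109 0.686
vertex 2.818 2.471 0.735
vertex 2.474 2.903 1.059
endloop
endfacet
facet normal -0.002 0.876 0.482
outer loop
vertex 2.83 3.109 0.686
vertex 2.474 2.903 1.059
vertex 3.842 2.529 1.745
endloop
endfacet
facet normal -0.711 -0.039 -0.702
outer loop
vertex 2.474 2.903 1.059
vertex 2.818 2.471 0.735
vertex 2.377 2.372 1.187
endloop
endfacet
facet normal -0.368 0.281 0.886
outer loop
vertex 2.474 2.903 1.059
vertex 2.377 2.372 1.187
vertex 3.842 2.529 1.745
endloop
endfacet
facet normal -0.711 -0.040 -0.702
outer loop
vertex 2.377 2.372 1.187
vertex 2.818 2.471 0.735
vertex 2.612 1.915 0.975
endloop
endfacet
facet normal -0.257 -0.512 0.819
outer loop
vertex 2.377 2.372 1.187
vertex 2.612 1.915 0.975
vertex 3.842 2.529 1.745
endloop
endfacet
facet normal -0.711 -0.040 -0.702
outer loop
vertex 2.612 1.915 0.975
vertex 2.818 2.471 0.735
vertex 3.002 1.878 0.582
endloop
endfacet
facet normal 0.247 -0.911 0.331
outer loop
vertex 2.612 1.915 0.975
vertex 3.002 1.878 0.582
vertex 3.842 2.529 1.745
endloop
endfacet
facet normal -0.711 -0.039 -0.702
outer loop
vertex 3.002 1.878 0.582
vertex 2.818 2.471 0.735
vertex 3.254 2.287 0.304
endloop
endfacet
facet normal 0.763 -0.612 -0.209
outer loop
vertex 3.002 1.878 0.582
vertex 3.254 2.287 0.304
vertex 3.842 2.529 1.745
endloop
endfacet
facet normal -0.374 0.553 0.744
outer loop
vertex 2.139 -2.603 -2.041
vertex 2.288 -1.897 -2.491
vertex 0.609 -2.716 -2.726
endloop
endfacet
facet normal -0.175 -0.831 0.528
outer loop
vertex 0.912 -3.163 -3.329
vertex 2.139 -2.603 -2.041
vertex 0.609 -2.716 -2.726
endloop
endfacet
facet normal -0.374 0.553 0.745
outer loop
vertex 0.609 -2.716 -2.726
vertex 2.288 -1.897 -2.491
vertex 0.758 -2.01 -3.175
endloop
endfacet
facet normal -0.911 -0.067 -0.408
outer loop
vertex 0.758 -2.01 -3.175
vertex 0.912 -3.163 -3.329
vertex 0.609 -2.716 -2.726
endloop
endfacet
facet normal 0.911 0.068 0.408
outer loop
vertex 2.139 -2.603 -2.041
vertex 2.591 -2.344 -3.094
vertex 2.288 -1.897 -2.491
endloop
endfacet
facet normal -0.175 -0.831 0.528
outer loop
vertex 2.442 -3.05 -2.645
vertex 2.139 -2.603 -2.041
vertex 0.912 -3.163 -3.329
endloop
endfacet
facet normal 0.911 0.067 0.407
outer loop
vertex 2.442 -3.05 -2.645
vertex 2.591 -2.344 -3.094
vertex 2.139 -2.603 -2.041
endloop
endfacet
facet normal 0.175 0.831 -0.528
outer loop
vertex 2.288 -1.897 -2.491
vertex 2.591 -2.344 -3.094
vertex 0.758 -2.01 -3.175
endloop
endfacet
facet normal -0.911 -0.067 -0.407
outer loop
vertex 1.061 -2.457 -3.779
vertex 0.912 -3.163 -3.329
vertex 0.758 -2.01 -3.175
endloop
endfacet
facet normal 0.175 0.831 -0.528
outer loop
vertex 0.758 -2.01 -3.175
vertex 2.591 -2.344 -3.094
vertex 1.061 -2.457 -3.779
endloop
endfacet
facet normal 0.374 -0.553 -0.744
outer loop
vertex 1.061 -2.457 -3.779
vertex 2.442 -3.05 -2.645
vertex 0.912 -3.163 -3.329
endloop
endfacet
facet normal 0.374 -0.553 -0.745
outer loop
vertex 2.591 -2.344 -3.094
vertex 2.442 -3.05 -2.645
vertex 1.061 -2.457 -3.779
endloop
endfacet

endsolid


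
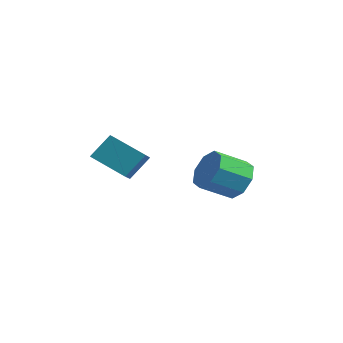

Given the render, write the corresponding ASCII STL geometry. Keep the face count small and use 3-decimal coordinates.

solid 
facet normal 0.373 0.788 -0.490
outer loop
vertex 4.147 1.469 -2.089
vertex 3.386 2.012 -1.795
vertex 4.275 1.815 -1.435
endloop
endfacet
facet normal 0.912 -0.409 0.038
outer loop
vertex 4.147 1.469 -2.089
vertex 4.275 1.815 -1.435
vertex 3.576 0.264 -1.338
endloop
endfacet
facet normal 0.912 -0.409 0.038
outer loop
vertex 3.576 0.264 -1.338
vertex 4.275 1.815 -1.435
vertex 3.704 0.61 -0.685
endloop
endfacet
facet normal -0.374 -0.787 0.490
outer loop
vertex 3.576 0.264 -1.338
vertex 3.704 0.61 -0.685
vertex 2.814 0.808 -1.045
endloop
endfacet
facet normal 0.373 0.788 -0.490
outer loop
vertex 4.275 1.815 -1.435
vertex 3.386 2.012 -1.795
vertex 3.883 2.276 -0.993
endloop
endfacet
facet normal 0.766 0.036 0.642
outer loop
vertex 4.275 1.815 -1.435
vertex 3.883 2.276 -0.993
vertex 3.704 0.61 -0.685
endloop
endfacet
facet normal 0.766 0.036 0.642
outer loop
vertex 3.704 0.61 -0.685
vertex 3.883 2.276 -0.993
vertex 3.312 1.071 -0.243
endloop
endfacet
facet normal -0.373 -0.788 0.490
outer loop
vertex 3.704 0.61 -0.685
vertex 3.312 1.071 -0.243
vertex 2.814 0.808 -1.045
endloop
endfacet
facet normal 0.373 0.787 -0.491
outer loop
vertex 3.883 2.276 -0.993
vertex 3.386 2.012 -1.795
vertex 3.199 2.583 -1.021
endloop
endfacet
facet normal 0.171 0.461 0.871
outer loop
vertex 3.883 2.276 -0.993
vertex 3.199 2.583 -1.021
vertex 3.312 1.071 -0.243
endloop
endfacet
facet normal 0.172 0.461 0.871
outer loop
vertex 3.312 1.071 -0.243
vertex 3.199 2.583 -1.021
vertex 2.628 1.378 -0.27
endloop
endfacet
facet normal -0.373 -0.788 0.490
outer loop
vertex 3.312 1.071 -0.243
vertex 2.628 1.378 -0.27
vertex 2.814 0.808 -1.045
endloop
endfacet
facet normal 0.373 0.787 -0.491
outer loop
vertex 3.199 2.583 -1.021
vertex 3.386 2.012 -1.795
vertex 2.624 2.556 -1.502
endloop
endfacet
facet normal -0.523 0.615 0.590
outer loop
vertex 3.199 2.583 -1.021
vertex 2.624 2.556 -1.502
vertex 2.628 1.378 -0.27
endloop
endfacet
facet normal -0.523 0.615 0.590
outer loop
vertex 2.628 1.378 -0.27
vertex 2.624 2.556 -1.502
vertex 2.053 1.351 -0.751
endloop
endfacet
facet normal -0.373 -0.788 0.490
outer loop
vertex 2.628 1.378 -0.27
vertex 2.053 1.351 -0.751
vertex 2.814 0.808 -1.045
endloop
endfacet
facet normal 0.374 0.787 -0.490
outer loop
vertex 2.624 2.556 -1.502
vertex 3.386 2.012 -1.795
vertex 2.496 2.21 -2.155
endloop
endfacet
facet normal -0.912 0.409 -0.038
outer loop
vertex 2.624 2.556 -1.502
vertex 2.496 2.21 -2.155
vertex 2.053 1.351 -0.751
endloop
endfacet
facet normal -0.912 0.409 -0.038
outer loop
vertex 2.053 1.351 -0.751
vertex 2.496 2.21 -2.155
vertex 1.925 1.005 -1.405
endloop
endfacet
facet normal -0.373 -0.788 0.490
outer loop
vertex 2.053 1.351 -0.751
vertex 1.925 1.005 -1.405
vertex 2.814 0.808 -1.045
endloop
endfacet
facet normal 0.373 0.788 -0.490
outer loop
vertex 2.496 2.21 -2.155
vertex 3.386 2.012 -1.795
vertex 2.888 1.749 -2.597
endloop
endfacet
facet normal -0.766 -0.036 -0.642
outer loop
vertex 2.496 2.21 -2.155
vertex 2.888 1.749 -2.597
vertex 1.925 1.005 -1.405
endloop
endfacet
facet normal -0.766 -0.036 -0.642
outer loop
vertex 1.925 1.005 -1.405
vertex 2.888 1.749 -2.597
vertex 2.317 0.544 -1.847
endloop
endfacet
facet normal -0.373 -0.788 0.490
outer loop
vertex 1.925 1.005 -1.405
vertex 2.317 0.544 -1.847
vertex 2.814 0.808 -1.045
endloop
endfacet
facet normal 0.373 0.788 -0.490
outer loop
vertex 2.888 1.749 -2.597
vertex 3.386 2.012 -1.795
vertex 3.572 1.442 -2.57
endloop
endfacet
facet normal -0.172 -0.460 -0.871
outer loop
vertex 2.888 1.749 -2.597
vertex 3.572 1.442 -2.57
vertex 2.317 0.544 -1.847
endloop
endfacet
facet normal -0.171 -0.461 -0.871
outer loop
vertex 2.317 0.544 -1.847
vertex 3.572 1.442 -2.57
vertex 3.001 0.237 -1.819
endloop
endfacet
facet normal -0.373 -0.787 0.491
outer loop
vertex 2.317 0.544 -1.847
vertex 3.001 0.237 -1.819
vertex 2.814 0.808 -1.045
endloop
endfacet
facet normal 0.373 0.788 -0.490
outer loop
vertex 3.572 1.442 -2.57
vertex 3.386 2.012 -1.795
vertex 4.147 1.469 -2.089
endloop
endfacet
facet normal 0.523 -0.615 -0.590
outer loop
vertex 3.572 1.442 -2.57
vertex 4.147 1.469 -2.089
vertex 3.001 0.237 -1.819
endloop
endfacet
facet normal 0.523 -0.615 -0.590
outer loop
vertex 3.001 0.237 -1.819
vertex 4.147 1.469 -2.089
vertex 3.576 0.264 -1.338
endloop
endfacet
facet normal -0.373 -0.787 0.491
outer loop
vertex 3.001 0.237 -1.819
vertex 3.576 0.264 -1.338
vertex 2.814 0.808 -1.045
endloop
endfacet
facet normal -0.502 0.715 -0.488
outer loop
vertex 1.121 -2.381 0.984
vertex 2.543 -1.896 0.232
vertex 0.896 -3.184 0.039
endloop
endfacet
facet normal -0.846 -0.289 0.447
outer loop
vertex 1.317 -3.784 0.448
vertex 1.121 -2.381 0.984
vertex 0.896 -3.184 0.039
endloop
endfacet
facet normal -0.502 0.715 -0.487
outer loop
vertex 0.896 -3.184 0.039
vertex 2.543 -1.896 0.232
vertex 2.317 -2.698 -0.713
endloop
endfacet
facet normal -0.179 -0.637 -0.750
outer loop
vertex 2.317 -2.698 -0.713
vertex 1.317 -3.784 0.448
vertex 0.896 -3.184 0.039
endloop
endfacet
facet normal 0.179 0.637 0.750
outer loop
vertex 1.121 -2.381 0.984
vertex 2.964 -2.496 0.641
vertex 2.543 -1.896 0.232
endloop
endfacet
facet normal -0.846 -0.289 0.448
outer loop
vertex 1.543 -2.982 1.393
vertex 1.121 -2.381 0.984
vertex 1.317 -3.784 0.448
endloop
endfacet
facet normal 0.179 0.636 0.750
outer loop
vertex 1.543 -2.982 1.393
vertex 2.964 -2.496 0.641
vertex 1.121 -2.381 0.984
endloop
endfacet
facet normal 0.846 0.289 -0.448
outer loop
vertex 2.543 -1.896 0.232
vertex 2.964 -2.496 0.641
vertex 2.317 -2.698 -0.713
endloop
endfacet
facet normal -0.180 -0.637 -0.750
outer loop
vertex 2.739 -3.299 -0.304
vertex 1.317 -3.784 0.448
vertex 2.317 -2.698 -0.713
endloop
endfacet
facet normal 0.846 0.290 -0.448
outer loop
vertex 2.317 -2.698 -0.713
vertex 2.964 -2.496 0.641
vertex 2.739 -3.299 -0.304
endloop
endfacet
facet normal 0.501 -0.715 0.487
outer loop
vertex 2.739 -3.299 -0.304
vertex 1.543 -2.982 1.393
vertex 1.317 -3.784 0.448
endloop
endfacet
facet normal 0.502 -0.714 0.487
outer loop
vertex 2.964 -2.496 0.641
vertex 1.543 -2.982 1.393
vertex 2.739 -3.299 -0.304
endloop
endfacet

endsolid


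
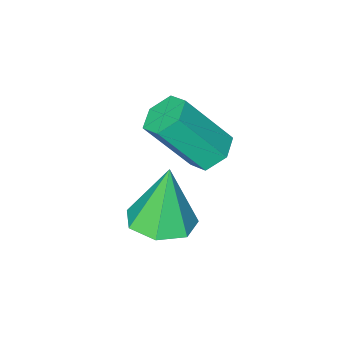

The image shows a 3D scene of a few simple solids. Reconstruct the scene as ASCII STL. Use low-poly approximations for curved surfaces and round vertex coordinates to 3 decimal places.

solid 
facet normal 0.194 0.077 -0.978
outer loop
vertex 2.776 2.303 2.583
vertex 2.265 3.115 2.546
vertex 3.202 3.005 2.723
endloop
endfacet
facet normal 0.683 -0.517 0.516
outer loop
vertex 2.776 2.303 2.583
vertex 3.202 3.005 2.723
vertex 1.895 2.965 4.414
endloop
endfacet
facet normal 0.194 0.078 -0.978
outer loop
vertex 3.202 3.005 2.723
vertex 2.265 3.115 2.546
vertex 2.923 3.789 2.73
endloop
endfacet
facet normal 0.760 0.265 0.594
outer loop
vertex 3.202 3.005 2.723
vertex 2.923 3.789 2.73
vertex 1.895 2.965 4.414
endloop
endfacet
facet normal 0.193 0.078 -0.978
outer loop
vertex 2.923 3.789 2.73
vertex 2.265 3.115 2.546
vertex 2.148 4.066 2.599
endloop
endfacet
facet normal 0.205 0.824 0.528
outer loop
vertex 2.923 3.789 2.73
vertex 2.148 4.066 2.599
vertex 1.895 2.965 4.414
endloop
endfacet
facet normal 0.193 0.078 -0.978
outer loop
vertex 2.148 4.066 2.599
vertex 2.265 3.115 2.546
vertex 1.461 3.626 2.428
endloop
endfacet
facet normal -0.565 0.738 0.369
outer loop
vertex 2.148 4.066 2.599
vertex 1.461 3.626 2.428
vertex 1.895 2.965 4.414
endloop
endfacet
facet normal 0.193 0.078 -0.978
outer loop
vertex 1.461 3.626 2.428
vertex 2.265 3.115 2.546
vertex 1.38 2.801 2.346
endloop
endfacet
facet normal -0.969 0.072 0.236
outer loop
vertex 1.461 3.626 2.428
vertex 1.38 2.801 2.346
vertex 1.895 2.965 4.414
endloop
endfacet
facet normal 0.193 0.078 -0.978
outer loop
vertex 1.38 2.801 2.346
vertex 2.265 3.115 2.546
vertex 1.965 2.212 2.415
endloop
endfacet
facet normal -0.704 -0.672 0.229
outer loop
vertex 1.38 2.801 2.346
vertex 1.965 2.212 2.415
vertex 1.895 2.965 4.414
endloop
endfacet
facet normal 0.194 0.077 -0.978
outer loop
vertex 1.965 2.212 2.415
vertex 2.265 3.115 2.546
vertex 2.776 2.303 2.583
endloop
endfacet
facet normal 0.032 -0.935 0.353
outer loop
vertex 1.965 2.212 2.415
vertex 2.776 2.303 2.583
vertex 1.895 2.965 4.414
endloop
endfacet
facet normal -0.492 0.365 -0.790
outer loop
vertex -0.068 1.206 1.842
vertex -0.625 1.411 2.284
vertex -0.067 1.878 2.152
endloop
endfacet
facet normal 0.870 0.205 -0.448
outer loop
vertex -0.068 1.206 1.842
vertex -0.067 1.878 2.152
vertex 0.962 0.445 3.494
endloop
endfacet
facet normal 0.870 0.205 -0.448
outer loop
vertex 0.962 0.445 3.494
vertex -0.067 1.878 2.152
vertex 0.963 1.117 3.803
endloop
endfacet
facet normal 0.494 -0.364 0.790
outer loop
vertex 0.962 0.445 3.494
vertex 0.963 1.117 3.803
vertex 0.405 0.649 3.936
endloop
endfacet
facet normal -0.492 0.365 -0.790
outer loop
vertex -0.067 1.878 2.152
vertex -0.625 1.411 2.284
vertex -0.624 2.083 2.594
endloop
endfacet
facet normal 0.436 0.889 0.138
outer loop
vertex -0.067 1.878 2.152
vertex -0.624 2.083 2.594
vertex 0.963 1.117 3.803
endloop
endfacet
facet normal 0.436 0.889 0.139
outer loop
vertex 0.963 1.117 3.803
vertex -0.624 2.083 2.594
vertex 0.406 1.321 4.245
endloop
endfacet
facet normal 0.494 -0.364 0.790
outer loop
vertex 0.963 1.117 3.803
vertex 0.406 1.321 4.245
vertex 0.405 0.649 3.936
endloop
endfacet
facet normal -0.493 0.365 -0.790
outer loop
vertex -0.624 2.083 2.594
vertex -0.625 1.411 2.284
vertex -1.182 1.615 2.726
endloop
endfacet
facet normal -0.435 0.684 0.587
outer loop
vertex -0.624 2.083 2.594
vertex -1.182 1.615 2.726
vertex 0.406 1.321 4.245
endloop
endfacet
facet normal -0.434 0.685 0.586
outer loop
vertex 0.406 1.321 4.245
vertex -1.182 1.615 2.726
vertex -0.152 0.854 4.378
endloop
endfacet
facet normal 0.493 -0.364 0.790
outer loop
vertex 0.406 1.321 4.245
vertex -0.152 0.854 4.378
vertex 0.405 0.649 3.936
endloop
endfacet
facet normal -0.494 0.364 -0.790
outer loop
vertex -1.182 1.615 2.726
vertex -0.625 1.411 2.284
vertex -1.183 0.943 2.417
endloop
endfacet
facet normal -0.870 -0.205 0.448
outer loop
vertex -1.182 1.615 2.726
vertex -1.183 0.943 2.417
vertex -0.152 0.854 4.378
endloop
endfacet
facet normal -0.870 -0.205 0.448
outer loop
vertex -0.152 0.854 4.378
vertex -1.183 0.943 2.417
vertex -0.153 0.182 4.068
endloop
endfacet
facet normal 0.492 -0.365 0.790
outer loop
vertex -0.152 0.854 4.378
vertex -0.153 0.182 4.068
vertex 0.405 0.649 3.936
endloop
endfacet
facet normal -0.494 0.364 -0.790
outer loop
vertex -1.183 0.943 2.417
vertex -0.625 1.411 2.284
vertex -0.626 0.739 1.975
endloop
endfacet
facet normal -0.436 -0.889 -0.138
outer loop
vertex -1.183 0.943 2.417
vertex -0.626 0.739 1.975
vertex -0.153 0.182 4.068
endloop
endfacet
facet normal -0.437 -0.889 -0.138
outer loop
vertex -0.153 0.182 4.068
vertex -0.626 0.739 1.975
vertex 0.404 -0.023 3.626
endloop
endfacet
facet normal 0.492 -0.365 0.790
outer loop
vertex -0.153 0.182 4.068
vertex 0.404 -0.023 3.626
vertex 0.405 0.649 3.936
endloop
endfacet
facet normal -0.493 0.364 -0.790
outer loop
vertex -0.626 0.739 1.975
vertex -0.625 1.411 2.284
vertex -0.068 1.206 1.842
endloop
endfacet
facet normal 0.433 -0.685 -0.586
outer loop
vertex -0.626 0.739 1.975
vertex -0.068 1.206 1.842
vertex 0.404 -0.023 3.626
endloop
endfacet
facet normal 0.435 -0.684 -0.586
outer loop
vertex 0.404 -0.023 3.626
vertex -0.068 1.206 1.842
vertex 0.962 0.445 3.494
endloop
endfacet
facet normal 0.493 -0.365 0.790
outer loop
vertex 0.404 -0.023 3.626
vertex 0.962 0.445 3.494
vertex 0.405 0.649 3.936
endloop
endfacet

endsolid


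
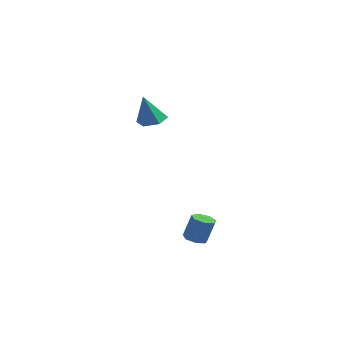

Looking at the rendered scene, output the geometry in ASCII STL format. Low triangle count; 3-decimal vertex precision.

solid 
facet normal 0.054 0.328 -0.943
outer loop
vertex -2.257 -1.734 2.392
vertex -2.993 -1.403 2.465
vertex -2.334 -0.971 2.653
endloop
endfacet
facet normal 0.903 -0.055 0.427
outer loop
vertex -2.257 -1.734 2.392
vertex -2.334 -0.971 2.653
vertex -3.087 -1.977 4.115
endloop
endfacet
facet normal 0.054 0.328 -0.943
outer loop
vertex -2.334 -0.971 2.653
vertex -2.993 -1.403 2.465
vertex -3.069 -0.64 2.726
endloop
endfacet
facet normal 0.365 0.668 0.648
outer loop
vertex -2.334 -0.971 2.653
vertex -3.069 -0.64 2.726
vertex -3.087 -1.977 4.115
endloop
endfacet
facet normal 0.054 0.328 -0.943
outer loop
vertex -3.069 -0.64 2.726
vertex -2.993 -1.403 2.465
vertex -3.728 -1.072 2.538
endloop
endfacet
facet normal -0.558 0.602 0.572
outer loop
vertex -3.069 -0.64 2.726
vertex -3.728 -1.072 2.538
vertex -3.087 -1.977 4.115
endloop
endfacet
facet normal 0.054 0.328 -0.943
outer loop
vertex -3.728 -1.072 2.538
vertex -2.993 -1.403 2.465
vertex -3.652 -1.835 2.277
endloop
endfacet
facet normal -0.943 -0.188 0.275
outer loop
vertex -3.728 -1.072 2.538
vertex -3.652 -1.835 2.277
vertex -3.087 -1.977 4.115
endloop
endfacet
facet normal 0.054 0.328 -0.943
outer loop
vertex -3.652 -1.835 2.277
vertex -2.993 -1.403 2.465
vertex -2.916 -2.166 2.204
endloop
endfacet
facet normal -0.405 -0.913 0.054
outer loop
vertex -3.652 -1.835 2.277
vertex -2.916 -2.166 2.204
vertex -3.087 -1.977 4.115
endloop
endfacet
facet normal 0.054 0.328 -0.943
outer loop
vertex -2.916 -2.166 2.204
vertex -2.993 -1.403 2.465
vertex -2.257 -1.734 2.392
endloop
endfacet
facet normal 0.517 -0.846 0.130
outer loop
vertex -2.916 -2.166 2.204
vertex -2.257 -1.734 2.392
vertex -3.087 -1.977 4.115
endloop
endfacet
facet normal -0.245 -0.164 -0.956
outer loop
vertex 2.17 -3.547 -4.013
vertex 1.561 -3.565 -3.854
vertex 1.907 -3.068 -4.028
endloop
endfacet
facet normal 0.842 0.453 -0.293
outer loop
vertex 2.17 -3.547 -4.013
vertex 1.907 -3.068 -4.028
vertex 2.509 -3.317 -2.684
endloop
endfacet
facet normal 0.842 0.453 -0.293
outer loop
vertex 2.509 -3.317 -2.684
vertex 1.907 -3.068 -4.028
vertex 2.246 -2.838 -2.7
endloop
endfacet
facet normal 0.243 0.165 0.956
outer loop
vertex 2.509 -3.317 -2.684
vertex 2.246 -2.838 -2.7
vertex 1.899 -3.335 -2.526
endloop
endfacet
facet normal -0.243 -0.166 -0.956
outer loop
vertex 1.907 -3.068 -4.028
vertex 1.561 -3.565 -3.854
vertex 1.383 -2.963 -3.913
endloop
endfacet
facet normal 0.149 0.967 -0.205
outer loop
vertex 1.907 -3.068 -4.028
vertex 1.383 -2.963 -3.913
vertex 2.246 -2.838 -2.7
endloop
endfacet
facet normal 0.149 0.967 -0.205
outer loop
vertex 2.246 -2.838 -2.7
vertex 1.383 -2.963 -3.913
vertex 1.722 -2.733 -2.585
endloop
endfacet
facet normal 0.243 0.165 0.956
outer loop
vertex 2.246 -2.838 -2.7
vertex 1.722 -2.733 -2.585
vertex 1.899 -3.335 -2.526
endloop
endfacet
facet normal -0.244 -0.166 -0.955
outer loop
vertex 1.383 -2.963 -3.913
vertex 1.561 -3.565 -3.854
vertex 0.993 -3.311 -3.753
endloop
endfacet
facet normal -0.657 0.753 0.037
outer loop
vertex 1.383 -2.963 -3.913
vertex 0.993 -3.311 -3.753
vertex 1.722 -2.733 -2.585
endloop
endfacet
facet normal -0.656 0.754 0.036
outer loop
vertex 1.722 -2.733 -2.585
vertex 0.993 -3.311 -3.753
vertex 1.331 -3.081 -2.425
endloop
endfacet
facet normal 0.244 0.165 0.956
outer loop
vertex 1.722 -2.733 -2.585
vertex 1.331 -3.081 -2.425
vertex 1.899 -3.335 -2.526
endloop
endfacet
facet normal -0.243 -0.164 -0.956
outer loop
vertex 0.993 -3.311 -3.753
vertex 1.561 -3.565 -3.854
vertex 1.03 -3.85 -3.67
endloop
endfacet
facet normal -0.968 -0.028 0.251
outer loop
vertex 0.993 -3.311 -3.753
vertex 1.03 -3.85 -3.67
vertex 1.331 -3.081 -2.425
endloop
endfacet
facet normal -0.967 -0.029 0.252
outer loop
vertex 1.331 -3.081 -2.425
vertex 1.03 -3.85 -3.67
vertex 1.369 -3.62 -2.341
endloop
endfacet
facet normal 0.244 0.166 0.955
outer loop
vertex 1.331 -3.081 -2.425
vertex 1.369 -3.62 -2.341
vertex 1.899 -3.335 -2.526
endloop
endfacet
facet normal -0.243 -0.165 -0.956
outer loop
vertex 1.03 -3.85 -3.67
vertex 1.561 -3.565 -3.854
vertex 1.467 -4.174 -3.725
endloop
endfacet
facet normal -0.550 -0.788 0.277
outer loop
vertex 1.03 -3.85 -3.67
vertex 1.467 -4.174 -3.725
vertex 1.369 -3.62 -2.341
endloop
endfacet
facet normal -0.550 -0.788 0.277
outer loop
vertex 1.369 -3.62 -2.341
vertex 1.467 -4.174 -3.725
vertex 1.806 -3.944 -2.396
endloop
endfacet
facet normal 0.244 0.167 0.955
outer loop
vertex 1.369 -3.62 -2.341
vertex 1.806 -3.944 -2.396
vertex 1.899 -3.335 -2.526
endloop
endfacet
facet normal -0.243 -0.165 -0.956
outer loop
vertex 1.467 -4.174 -3.725
vertex 1.561 -3.565 -3.854
vertex 1.975 -4.04 -3.877
endloop
endfacet
facet normal 0.280 -0.955 0.094
outer loop
vertex 1.467 -4.174 -3.725
vertex 1.975 -4.04 -3.877
vertex 1.806 -3.944 -2.396
endloop
endfacet
facet normal 0.281 -0.955 0.094
outer loop
vertex 1.806 -3.944 -2.396
vertex 1.975 -4.04 -3.877
vertex 2.313 -3.81 -2.549
endloop
endfacet
facet normal 0.244 0.167 0.955
outer loop
vertex 1.806 -3.944 -2.396
vertex 2.313 -3.81 -2.549
vertex 1.899 -3.335 -2.526
endloop
endfacet
facet normal -0.244 -0.167 -0.955
outer loop
vertex 1.975 -4.04 -3.877
vertex 1.561 -3.565 -3.854
vertex 2.17 -3.547 -4.013
endloop
endfacet
facet normal 0.902 -0.401 -0.160
outer loop
vertex 1.975 -4.04 -3.877
vertex 2.17 -3.547 -4.013
vertex 2.313 -3.81 -2.549
endloop
endfacet
facet normal 0.901 -0.402 -0.160
outer loop
vertex 2.313 -3.81 -2.549
vertex 2.17 -3.547 -4.013
vertex 2.509 -3.317 -2.684
endloop
endfacet
facet normal 0.243 0.165 0.956
outer loop
vertex 2.313 -3.81 -2.549
vertex 2.509 -3.317 -2.684
vertex 1.899 -3.335 -2.526
endloop
endfacet

endsolid


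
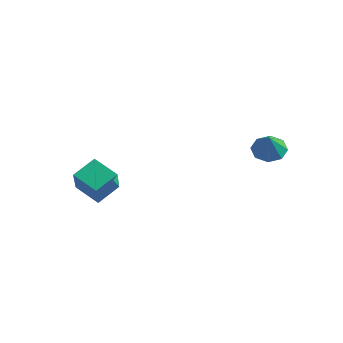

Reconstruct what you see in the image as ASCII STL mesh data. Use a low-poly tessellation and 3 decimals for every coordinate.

solid 
facet normal -0.425 0.456 -0.782
outer loop
vertex 3.478 4.052 2.104
vertex 2.945 3.583 2.12
vertex 3.068 4.214 2.421
endloop
endfacet
facet normal 0.642 0.518 0.565
outer loop
vertex 3.478 4.052 2.104
vertex 3.068 4.214 2.421
vertex 3.455 3.037 3.06
endloop
endfacet
facet normal -0.424 0.456 -0.783
outer loop
vertex 3.068 4.214 2.421
vertex 2.945 3.583 2.12
vertex 2.585 4.007 2.562
endloop
endfacet
facet normal 0.045 0.488 0.872
outer loop
vertex 3.068 4.214 2.421
vertex 2.585 4.007 2.562
vertex 3.455 3.037 3.06
endloop
endfacet
facet normal -0.425 0.455 -0.783
outer loop
vertex 2.585 4.007 2.562
vertex 2.945 3.583 2.12
vertex 2.314 3.551 2.444
endloop
endfacet
facet normal -0.459 0.043 0.887
outer loop
vertex 2.585 4.007 2.562
vertex 2.314 3.551 2.444
vertex 3.455 3.037 3.06
endloop
endfacet
facet normal -0.425 0.454 -0.783
outer loop
vertex 2.314 3.551 2.444
vertex 2.945 3.583 2.12
vertex 2.413 3.114 2.137
endloop
endfacet
facet normal -0.575 -0.554 0.603
outer loop
vertex 2.314 3.551 2.444
vertex 2.413 3.114 2.137
vertex 3.455 3.037 3.06
endloop
endfacet
facet normal -0.425 0.454 -0.783
outer loop
vertex 2.413 3.114 2.137
vertex 2.945 3.583 2.12
vertex 2.823 2.951 1.82
endloop
endfacet
facet normal -0.235 -0.954 0.186
outer loop
vertex 2.413 3.114 2.137
vertex 2.823 2.951 1.82
vertex 3.455 3.037 3.06
endloop
endfacet
facet normal -0.425 0.454 -0.783
outer loop
vertex 2.823 2.951 1.82
vertex 2.945 3.583 2.12
vertex 3.305 3.159 1.679
endloop
endfacet
facet normal 0.363 -0.924 -0.121
outer loop
vertex 2.823 2.951 1.82
vertex 3.305 3.159 1.679
vertex 3.455 3.037 3.06
endloop
endfacet
facet normal -0.424 0.455 -0.783
outer loop
vertex 3.305 3.159 1.679
vertex 2.945 3.583 2.12
vertex 3.576 3.615 1.797
endloop
endfacet
facet normal 0.867 -0.480 -0.137
outer loop
vertex 3.305 3.159 1.679
vertex 3.576 3.615 1.797
vertex 3.455 3.037 3.06
endloop
endfacet
facet normal -0.424 0.455 -0.783
outer loop
vertex 3.576 3.615 1.797
vertex 2.945 3.583 2.12
vertex 3.478 4.052 2.104
endloop
endfacet
facet normal 0.982 0.117 0.147
outer loop
vertex 3.576 3.615 1.797
vertex 3.478 4.052 2.104
vertex 3.455 3.037 3.06
endloop
endfacet
facet normal -0.880 -0.179 0.440
outer loop
vertex -2.009 -0.886 1.313
vertex -2.747 -0.164 0.13
vertex -2.087 -1.895 0.746
endloop
endfacet
facet normal 0.470 -0.460 0.754
outer loop
vertex -1.013 -1.676 0.21
vertex -2.009 -0.886 1.313
vertex -2.087 -1.895 0.746
endloop
endfacet
facet normal -0.880 -0.179 0.440
outer loop
vertex -2.087 -1.895 0.746
vertex -2.747 -0.164 0.13
vertex -2.825 -1.173 -0.437
endloop
endfacet
facet normal -0.067 -0.870 -0.489
outer loop
vertex -2.825 -1.173 -0.437
vertex -1.013 -1.676 0.21
vertex -2.087 -1.895 0.746
endloop
endfacet
facet normal 0.067 0.870 0.489
outer loop
vertex -2.009 -0.886 1.313
vertex -1.673 0.055 -0.406
vertex -2.747 -0.164 0.13
endloop
endfacet
facet normal 0.470 -0.460 0.754
outer loop
vertex -0.935 -0.667 0.777
vertex -2.009 -0.886 1.313
vertex -1.013 -1.676 0.21
endloop
endfacet
facet normal 0.067 0.870 0.489
outer loop
vertex -0.935 -0.667 0.777
vertex -1.673 0.055 -0.406
vertex -2.009 -0.886 1.313
endloop
endfacet
facet normal -0.470 0.460 -0.754
outer loop
vertex -2.747 -0.164 0.13
vertex -1.673 0.055 -0.406
vertex -2.825 -1.173 -0.437
endloop
endfacet
facet normal -0.067 -0.870 -0.489
outer loop
vertex -1.751 -0.954 -0.973
vertex -1.013 -1.676 0.21
vertex -2.825 -1.173 -0.437
endloop
endfacet
facet normal -0.470 0.460 -0.754
outer loop
vertex -2.825 -1.173 -0.437
vertex -1.673 0.055 -0.406
vertex -1.751 -0.954 -0.973
endloop
endfacet
facet normal 0.880 0.179 -0.440
outer loop
vertex -1.751 -0.954 -0.973
vertex -0.935 -0.667 0.777
vertex -1.013 -1.676 0.21
endloop
endfacet
facet normal 0.880 0.179 -0.440
outer loop
vertex -1.673 0.055 -0.406
vertex -0.935 -0.667 0.777
vertex -1.751 -0.954 -0.973
endloop
endfacet

endsolid


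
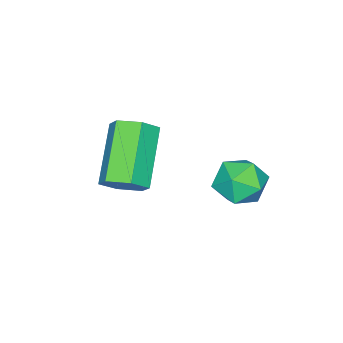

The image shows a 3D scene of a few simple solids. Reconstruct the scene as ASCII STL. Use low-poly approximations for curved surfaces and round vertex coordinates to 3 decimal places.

solid 
facet normal -0.988 0.089 -0.125
outer loop
vertex -0.528 2.744 1.777
vertex -0.65 2.566 2.612
vertex -0.544 3.383 2.356
endloop
endfacet
facet normal -0.634 0.510 -0.581
outer loop
vertex -0.528 2.744 1.777
vertex -0.544 3.383 2.356
vertex 0.041 3.39 1.723
endloop
endfacet
facet normal -0.205 0.099 -0.974
outer loop
vertex -0.528 2.744 1.777
vertex 0.041 3.39 1.723
vertex 0.296 2.578 1.587
endloop
endfacet
facet normal -0.292 -0.578 -0.762
outer loop
vertex -0.528 2.744 1.777
vertex 0.296 2.578 1.587
vertex -0.13 2.069 2.136
endloop
endfacet
facet normal -0.776 -0.584 -0.238
outer loop
vertex -0.528 2.744 1.777
vertex -0.13 2.069 2.136
vertex -0.65 2.566 2.612
endloop
endfacet
facet normal -0.226 0.954 -0.198
outer loop
vertex 0.041 3.39 1.723
vertex -0.544 3.383 2.356
vertex 0.27 3.611 2.524
endloop
endfacet
facet normal -0.798 0.272 0.538
outer loop
vertex -0.544 3.383 2.356
vertex -0.65 2.566 2.612
vertex -0.156 3.102 3.073
endloop
endfacet
facet normal -0.455 -0.816 0.355
outer loop
vertex -0.65 2.566 2.612
vertex -0.13 2.069 2.136
vertex 0.099 2.29 2.937
endloop
endfacet
facet normal 0.328 -0.806 -0.493
outer loop
vertex -0.13 2.069 2.136
vertex 0.296 2.578 1.587
vertex 0.684 2.297 2.304
endloop
endfacet
facet normal 0.468 0.287 -0.836
outer loop
vertex 0.296 2.578 1.587
vertex 0.041 3.39 1.723
vertex 0.79 3.114 2.048
endloop
endfacet
facet normal 0.292 0.578 0.762
outer loop
vertex 0.668 2.936 2.883
vertex 0.27 3.611 2.524
vertex -0.156 3.102 3.073
endloop
endfacet
facet normal 0.205 -0.099 0.974
outer loop
vertex 0.668 2.936 2.883
vertex -0.156 3.102 3.073
vertex 0.099 2.29 2.937
endloop
endfacet
facet normal 0.634 -0.510 0.581
outer loop
vertex 0.668 2.936 2.883
vertex 0.099 2.29 2.937
vertex 0.684 2.297 2.304
endloop
endfacet
facet normal 0.988 -0.089 0.125
outer loop
vertex 0.668 2.936 2.883
vertex 0.684 2.297 2.304
vertex 0.79 3.114 2.048
endloop
endfacet
facet normal 0.776 0.584 0.238
outer loop
vertex 0.668 2.936 2.883
vertex 0.79 3.114 2.048
vertex 0.27 3.611 2.524
endloop
endfacet
facet normal -0.328 0.806 0.493
outer loop
vertex -0.156 3.102 3.073
vertex 0.27 3.611 2.524
vertex -0.544 3.383 2.356
endloop
endfacet
facet normal -0.468 -0.287 0.836
outer loop
vertex 0.099 2.29 2.937
vertex -0.156 3.102 3.073
vertex -0.65 2.566 2.612
endloop
endfacet
facet normal 0.226 -0.954 0.198
outer loop
vertex 0.684 2.297 2.304
vertex 0.099 2.29 2.937
vertex -0.13 2.069 2.136
endloop
endfacet
facet normal 0.798 -0.272 -0.538
outer loop
vertex 0.79 3.114 2.048
vertex 0.684 2.297 2.304
vertex 0.296 2.578 1.587
endloop
endfacet
facet normal 0.455 0.816 -0.355
outer loop
vertex 0.27 3.611 2.524
vertex 0.79 3.114 2.048
vertex 0.041 3.39 1.723
endloop
endfacet
facet normal 0.716 0.322 -0.619
outer loop
vertex 2.344 0.834 2.931
vertex 2.087 0.407 2.412
vertex 1.842 1.08 2.478
endloop
endfacet
facet normal 0.009 0.883 0.469
outer loop
vertex 2.344 0.834 2.931
vertex 1.842 1.08 2.478
vertex 0.889 0.181 4.188
endloop
endfacet
facet normal 0.009 0.883 0.469
outer loop
vertex 0.889 0.181 4.188
vertex 1.842 1.08 2.478
vertex 0.387 0.427 3.734
endloop
endfacet
facet normal -0.717 -0.322 0.618
outer loop
vertex 0.889 0.181 4.188
vertex 0.387 0.427 3.734
vertex 0.633 -0.247 3.668
endloop
endfacet
facet normal 0.717 0.322 -0.618
outer loop
vertex 1.842 1.08 2.478
vertex 2.087 0.407 2.412
vertex 1.585 0.653 1.958
endloop
endfacet
facet normal -0.599 0.738 -0.310
outer loop
vertex 1.842 1.08 2.478
vertex 1.585 0.653 1.958
vertex 0.387 0.427 3.734
endloop
endfacet
facet normal -0.600 0.737 -0.311
outer loop
vertex 0.387 0.427 3.734
vertex 1.585 0.653 1.958
vertex 0.131 -0.001 3.215
endloop
endfacet
facet normal -0.716 -0.322 0.619
outer loop
vertex 0.387 0.427 3.734
vertex 0.131 -0.001 3.215
vertex 0.633 -0.247 3.668
endloop
endfacet
facet normal 0.717 0.322 -0.618
outer loop
vertex 1.585 0.653 1.958
vertex 2.087 0.407 2.412
vertex 1.831 -0.021 1.892
endloop
endfacet
facet normal -0.609 -0.146 -0.780
outer loop
vertex 1.585 0.653 1.958
vertex 1.831 -0.021 1.892
vertex 0.131 -0.001 3.215
endloop
endfacet
facet normal -0.609 -0.145 -0.780
outer loop
vertex 0.131 -0.001 3.215
vertex 1.831 -0.021 1.892
vertex 0.376 -0.674 3.149
endloop
endfacet
facet normal -0.716 -0.322 0.619
outer loop
vertex 0.131 -0.001 3.215
vertex 0.376 -0.674 3.149
vertex 0.633 -0.247 3.668
endloop
endfacet
facet normal 0.717 0.322 -0.618
outer loop
vertex 1.831 -0.021 1.892
vertex 2.087 0.407 2.412
vertex 2.333 -0.267 2.346
endloop
endfacet
facet normal -0.009 -0.883 -0.469
outer loop
vertex 1.831 -0.021 1.892
vertex 2.333 -0.267 2.346
vertex 0.376 -0.674 3.149
endloop
endfacet
facet normal -0.009 -0.883 -0.469
outer loop
vertex 0.376 -0.674 3.149
vertex 2.333 -0.267 2.346
vertex 0.878 -0.92 3.602
endloop
endfacet
facet normal -0.716 -0.322 0.619
outer loop
vertex 0.376 -0.674 3.149
vertex 0.878 -0.92 3.602
vertex 0.633 -0.247 3.668
endloop
endfacet
facet normal 0.716 0.322 -0.619
outer loop
vertex 2.333 -0.267 2.346
vertex 2.087 0.407 2.412
vertex 2.589 0.161 2.865
endloop
endfacet
facet normal 0.600 -0.737 0.312
outer loop
vertex 2.333 -0.267 2.346
vertex 2.589 0.161 2.865
vertex 0.878 -0.92 3.602
endloop
endfacet
facet normal 0.600 -0.738 0.310
outer loop
vertex 0.878 -0.92 3.602
vertex 2.589 0.161 2.865
vertex 1.135 -0.493 4.122
endloop
endfacet
facet normal -0.717 -0.322 0.618
outer loop
vertex 0.878 -0.92 3.602
vertex 1.135 -0.493 4.122
vertex 0.633 -0.247 3.668
endloop
endfacet
facet normal 0.716 0.322 -0.619
outer loop
vertex 2.589 0.161 2.865
vertex 2.087 0.407 2.412
vertex 2.344 0.834 2.931
endloop
endfacet
facet normal 0.609 0.145 0.780
outer loop
vertex 2.589 0.161 2.865
vertex 2.344 0.834 2.931
vertex 1.135 -0.493 4.122
endloop
endfacet
facet normal 0.609 0.146 0.780
outer loop
vertex 1.135 -0.493 4.122
vertex 2.344 0.834 2.931
vertex 0.889 0.181 4.188
endloop
endfacet
facet normal -0.717 -0.322 0.618
outer loop
vertex 1.135 -0.493 4.122
vertex 0.889 0.181 4.188
vertex 0.633 -0.247 3.668
endloop
endfacet

endsolid
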